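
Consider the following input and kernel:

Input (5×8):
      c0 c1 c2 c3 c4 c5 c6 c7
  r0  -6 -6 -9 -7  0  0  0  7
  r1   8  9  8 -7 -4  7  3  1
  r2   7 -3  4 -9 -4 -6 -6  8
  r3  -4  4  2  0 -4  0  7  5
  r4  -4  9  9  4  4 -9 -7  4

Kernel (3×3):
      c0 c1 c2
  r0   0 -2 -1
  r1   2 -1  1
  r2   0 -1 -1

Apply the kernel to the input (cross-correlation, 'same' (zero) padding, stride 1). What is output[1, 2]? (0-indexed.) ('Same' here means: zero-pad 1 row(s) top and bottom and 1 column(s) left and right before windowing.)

The receptive field on the zero-padded input at this output position is [-6 -9 -7 / 9 8 -7 / -3 4 -9]. Elementwise product with the kernel and sum: -9·-2 + -7·-1 + 9·2 + 8·-1 + -7·1 + 4·-1 + -9·-1.

33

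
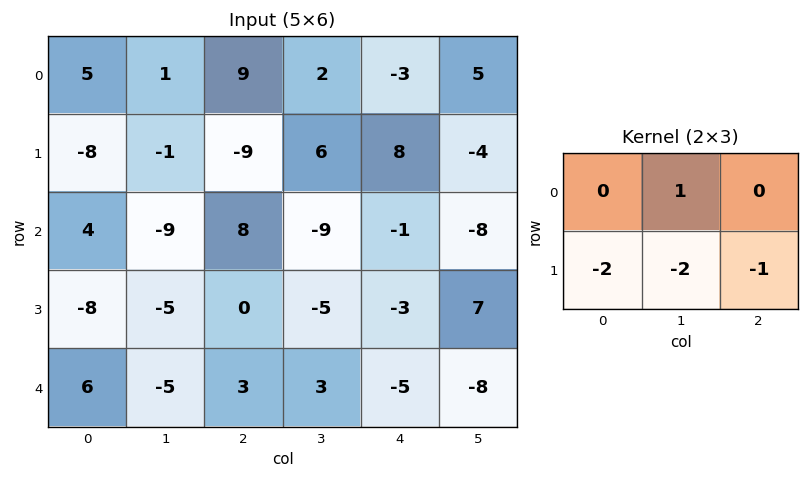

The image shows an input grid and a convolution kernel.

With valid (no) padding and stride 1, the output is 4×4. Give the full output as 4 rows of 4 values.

28 23 0 -27
1 2 9 36
17 23 4 8
-10 1 -12 9

Output[0,0]: The receptive field on the input at this output position is [5 1 9 / -8 -1 -9]. Elementwise product with the kernel and sum: 1·1 + -8·-2 + -1·-2 + -9·-1.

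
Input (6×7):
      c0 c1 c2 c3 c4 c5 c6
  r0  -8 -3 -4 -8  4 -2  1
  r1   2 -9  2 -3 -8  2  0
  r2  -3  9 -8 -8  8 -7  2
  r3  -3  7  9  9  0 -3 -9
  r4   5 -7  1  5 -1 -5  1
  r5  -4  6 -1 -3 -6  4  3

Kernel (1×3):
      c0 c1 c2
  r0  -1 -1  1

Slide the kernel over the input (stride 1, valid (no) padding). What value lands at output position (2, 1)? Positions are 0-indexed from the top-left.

-9

The receptive field on the input at this output position is [9 -8 -8]. Elementwise product with the kernel and sum: 9·-1 + -8·-1 + -8·1.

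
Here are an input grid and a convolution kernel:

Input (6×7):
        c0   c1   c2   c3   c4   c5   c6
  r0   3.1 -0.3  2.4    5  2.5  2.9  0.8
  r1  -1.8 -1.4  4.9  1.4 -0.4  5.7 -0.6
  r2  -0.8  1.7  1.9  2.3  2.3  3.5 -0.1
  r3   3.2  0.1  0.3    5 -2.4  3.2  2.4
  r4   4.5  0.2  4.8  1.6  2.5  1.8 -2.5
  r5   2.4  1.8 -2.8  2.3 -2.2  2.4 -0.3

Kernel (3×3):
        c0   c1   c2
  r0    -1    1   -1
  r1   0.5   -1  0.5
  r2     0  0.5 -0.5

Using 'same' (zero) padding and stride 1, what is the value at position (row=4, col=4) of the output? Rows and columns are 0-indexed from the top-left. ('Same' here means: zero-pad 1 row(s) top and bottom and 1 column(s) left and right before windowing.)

The receptive field on the zero-padded input at this output position is [5 -2.4 3.2 / 1.6 2.5 1.8 / 2.3 -2.2 2.4]. Elementwise product with the kernel and sum: 5·-1 + -2.4·1 + 3.2·-1 + 1.6·0.5 + 2.5·-1 + 1.8·0.5 + -2.2·0.5 + 2.4·-0.5.

-13.7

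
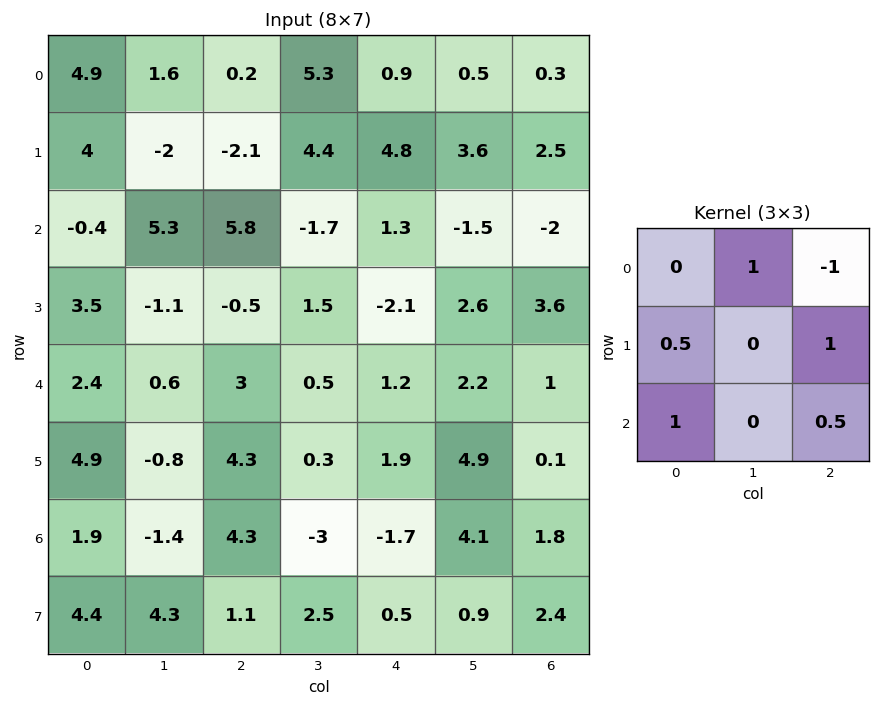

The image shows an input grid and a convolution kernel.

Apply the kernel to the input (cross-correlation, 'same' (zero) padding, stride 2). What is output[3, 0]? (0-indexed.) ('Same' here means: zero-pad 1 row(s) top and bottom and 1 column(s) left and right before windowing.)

The receptive field on the zero-padded input at this output position is [0 4.9 -0.8 / 0 1.9 -1.4 / 0 4.4 4.3]. Elementwise product with the kernel and sum: 4.9·1 + -0.8·-1 + 0·0.5 + -1.4·1 + 0·1 + 4.3·0.5.

6.45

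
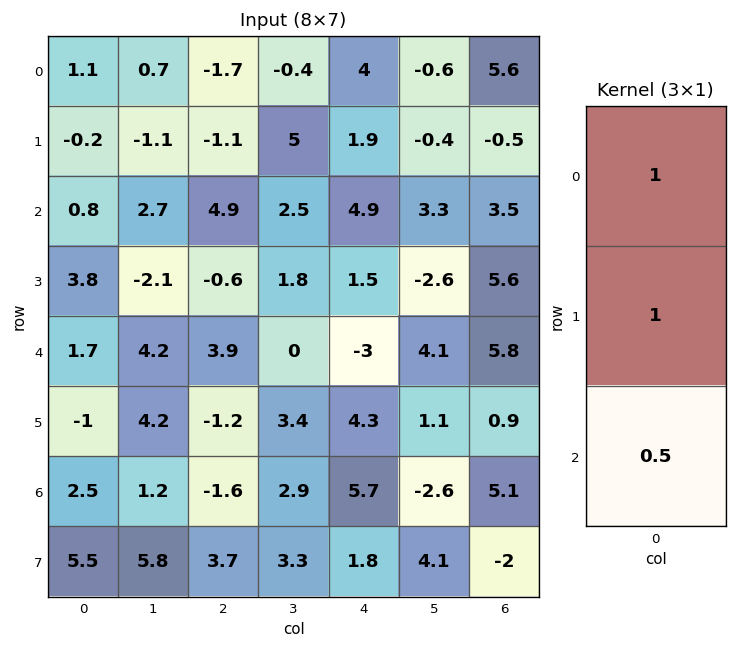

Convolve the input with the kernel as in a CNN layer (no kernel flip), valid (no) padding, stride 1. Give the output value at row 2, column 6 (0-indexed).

12

The receptive field on the input at this output position is [3.5 / 5.6 / 5.8]. Elementwise product with the kernel and sum: 3.5·1 + 5.6·1 + 5.8·0.5.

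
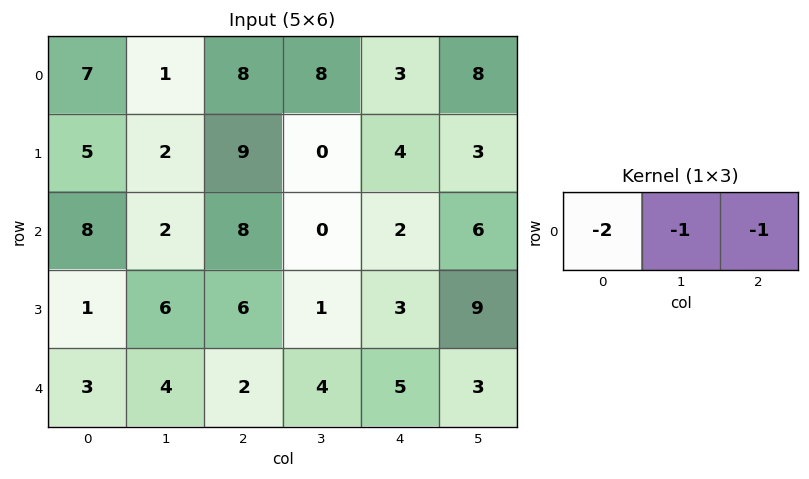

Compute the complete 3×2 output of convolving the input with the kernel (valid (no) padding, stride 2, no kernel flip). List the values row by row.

-23 -27
-26 -18
-12 -13

Output[0,0]: The receptive field on the input at this output position is [7 1 8]. Elementwise product with the kernel and sum: 7·-2 + 1·-1 + 8·-1.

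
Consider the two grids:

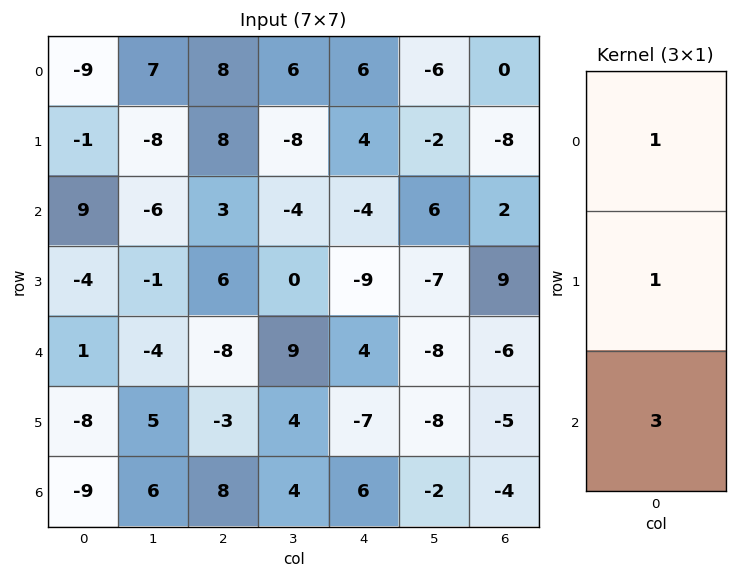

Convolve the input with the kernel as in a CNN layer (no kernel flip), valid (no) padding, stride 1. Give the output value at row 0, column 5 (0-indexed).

The receptive field on the input at this output position is [-6 / -2 / 6]. Elementwise product with the kernel and sum: -6·1 + -2·1 + 6·3.

10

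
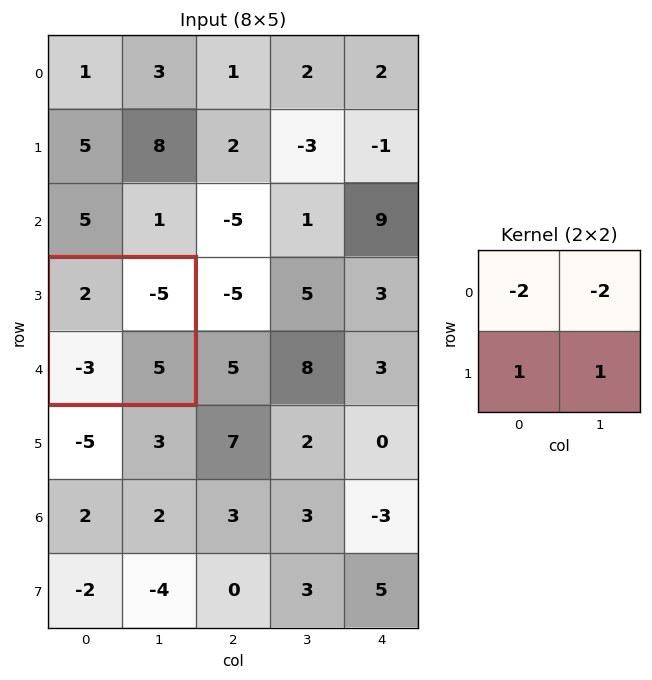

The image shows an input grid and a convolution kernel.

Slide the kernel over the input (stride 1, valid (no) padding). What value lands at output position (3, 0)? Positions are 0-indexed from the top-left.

8

The receptive field on the input at this output position is [2 -5 / -3 5]. Elementwise product with the kernel and sum: 2·-2 + -5·-2 + -3·1 + 5·1.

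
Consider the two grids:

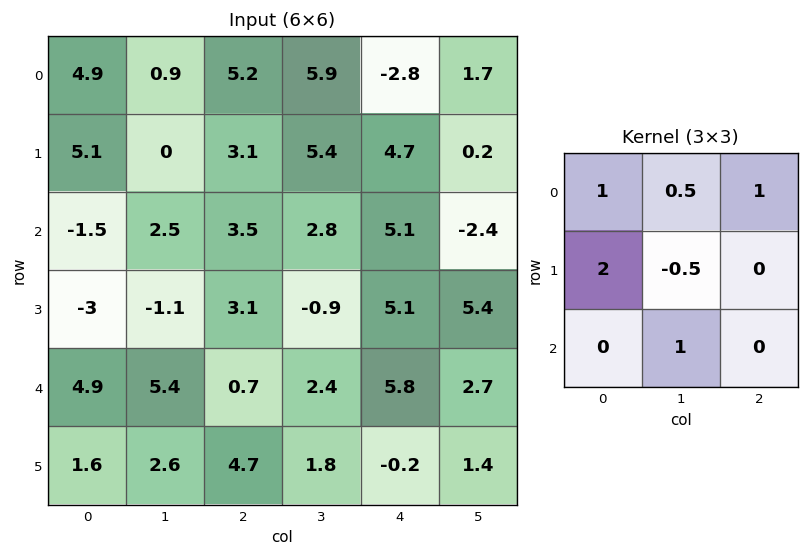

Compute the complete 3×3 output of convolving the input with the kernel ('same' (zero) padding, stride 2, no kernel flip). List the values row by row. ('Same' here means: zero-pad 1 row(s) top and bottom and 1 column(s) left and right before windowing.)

Output[0,0]: The receptive field on the zero-padded input at this output position is [0 0 0 / 0 4.9 0.9 / 0 5.1 0]. Elementwise product with the kernel and sum: 0·1 + 0·0.5 + 0·1 + 0·2 + 4.9·-0.5 + 5.1·1.
Output[0,1]: The receptive field on the zero-padded input at this output position is [0 0 0 / 0.9 5.2 5.9 / 0 3.1 5.4]. Elementwise product with the kernel and sum: 0·1 + 0·0.5 + 0·1 + 0.9·2 + 5.2·-0.5 + 3.1·1.

2.65 2.3 17.9
0.3 13.3 16.1
-3.45 14.7 8.75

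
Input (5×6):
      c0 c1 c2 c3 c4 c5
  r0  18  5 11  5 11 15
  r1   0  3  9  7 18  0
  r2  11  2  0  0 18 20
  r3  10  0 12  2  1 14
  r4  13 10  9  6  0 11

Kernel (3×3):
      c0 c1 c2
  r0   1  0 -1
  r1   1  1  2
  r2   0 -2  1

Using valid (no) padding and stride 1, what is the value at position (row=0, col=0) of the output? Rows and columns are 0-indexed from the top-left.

The receptive field on the input at this output position is [18 5 11 / 0 3 9 / 11 2 0]. Elementwise product with the kernel and sum: 18·1 + 11·-1 + 0·1 + 3·1 + 9·2 + 2·-2 + 0·1.

24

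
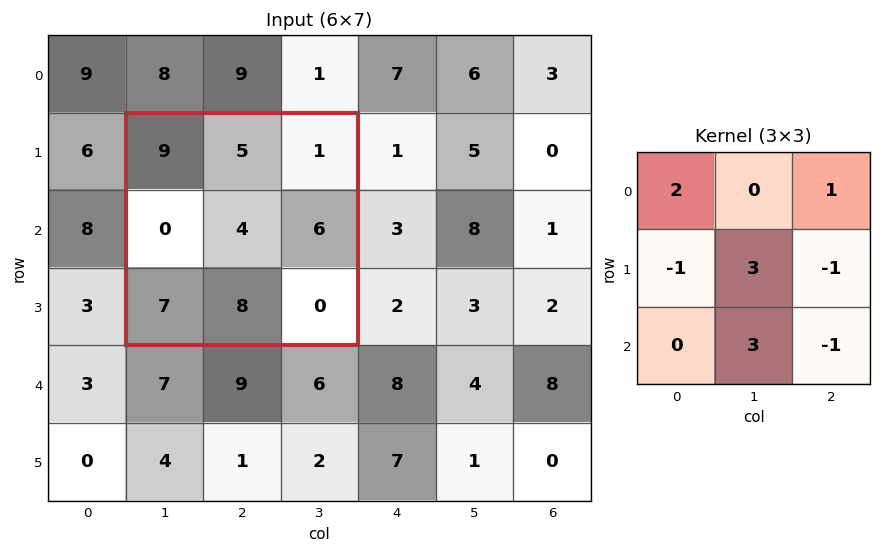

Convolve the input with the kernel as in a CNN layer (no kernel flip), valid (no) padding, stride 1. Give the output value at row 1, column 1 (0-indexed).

The receptive field on the input at this output position is [9 5 1 / 0 4 6 / 7 8 0]. Elementwise product with the kernel and sum: 9·2 + 1·1 + 0·-1 + 4·3 + 6·-1 + 8·3 + 0·-1.

49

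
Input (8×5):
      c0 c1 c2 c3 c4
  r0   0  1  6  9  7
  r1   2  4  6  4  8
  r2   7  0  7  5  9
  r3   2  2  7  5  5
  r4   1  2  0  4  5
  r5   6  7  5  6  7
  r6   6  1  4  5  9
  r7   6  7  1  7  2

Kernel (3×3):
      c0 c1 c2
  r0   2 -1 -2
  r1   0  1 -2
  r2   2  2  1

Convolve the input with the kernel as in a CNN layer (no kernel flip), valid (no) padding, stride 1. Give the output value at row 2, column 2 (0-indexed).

-1

The receptive field on the input at this output position is [7 5 9 / 7 5 5 / 0 4 5]. Elementwise product with the kernel and sum: 7·2 + 5·-1 + 9·-2 + 5·1 + 5·-2 + 0·2 + 4·2 + 5·1.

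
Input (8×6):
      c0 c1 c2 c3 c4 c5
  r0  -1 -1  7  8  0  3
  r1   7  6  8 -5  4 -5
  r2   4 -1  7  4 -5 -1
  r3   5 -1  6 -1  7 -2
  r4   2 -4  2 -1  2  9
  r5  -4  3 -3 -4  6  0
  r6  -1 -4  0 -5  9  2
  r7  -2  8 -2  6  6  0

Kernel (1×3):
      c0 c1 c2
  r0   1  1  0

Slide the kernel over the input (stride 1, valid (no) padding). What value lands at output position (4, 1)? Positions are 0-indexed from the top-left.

-2

The receptive field on the input at this output position is [-4 2 -1]. Elementwise product with the kernel and sum: -4·1 + 2·1.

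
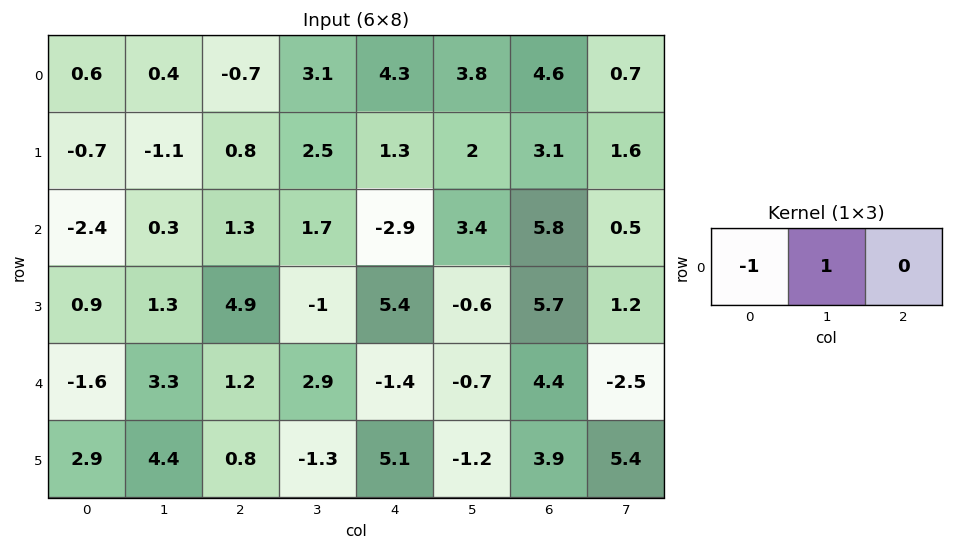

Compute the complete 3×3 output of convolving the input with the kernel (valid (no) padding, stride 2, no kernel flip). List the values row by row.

-0.2 3.8 -0.5
2.7 0.4 6.3
4.9 1.7 0.7

Output[0,0]: The receptive field on the input at this output position is [0.6 0.4 -0.7]. Elementwise product with the kernel and sum: 0.6·-1 + 0.4·1.
Output[0,1]: The receptive field on the input at this output position is [-0.7 3.1 4.3]. Elementwise product with the kernel and sum: -0.7·-1 + 3.1·1.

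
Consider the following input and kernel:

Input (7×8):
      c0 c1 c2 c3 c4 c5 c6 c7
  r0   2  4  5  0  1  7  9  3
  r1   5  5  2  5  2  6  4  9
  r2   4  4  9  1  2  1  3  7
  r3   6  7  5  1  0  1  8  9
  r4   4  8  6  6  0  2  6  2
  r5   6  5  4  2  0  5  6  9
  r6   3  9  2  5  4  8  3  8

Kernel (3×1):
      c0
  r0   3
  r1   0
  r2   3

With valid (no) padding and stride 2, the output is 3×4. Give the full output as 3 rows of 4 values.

18 42 9 36
24 45 6 27
21 24 12 27

Output[0,0]: The receptive field on the input at this output position is [2 / 5 / 4]. Elementwise product with the kernel and sum: 2·3 + 4·3.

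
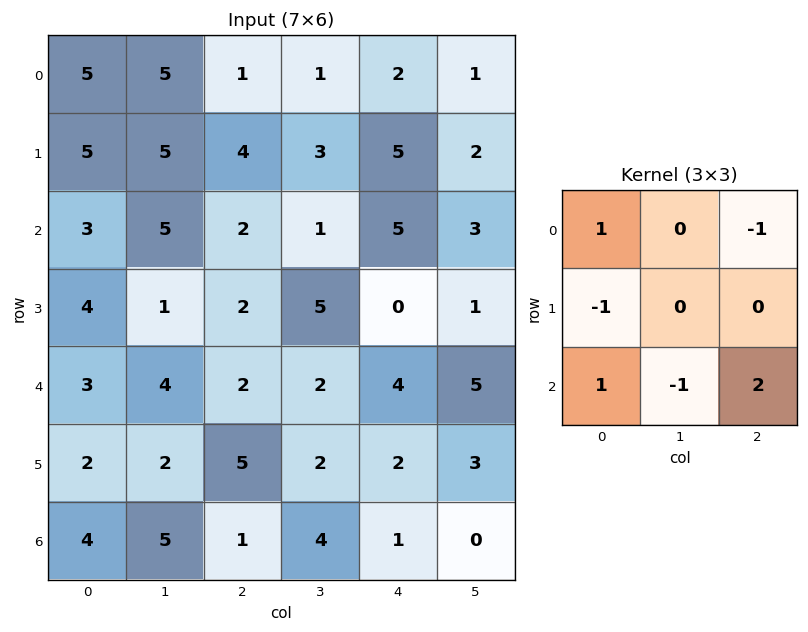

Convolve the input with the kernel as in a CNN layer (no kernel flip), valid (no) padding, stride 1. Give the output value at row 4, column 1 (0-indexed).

12

The receptive field on the input at this output position is [4 2 2 / 2 5 2 / 5 1 4]. Elementwise product with the kernel and sum: 4·1 + 2·-1 + 2·-1 + 5·1 + 1·-1 + 4·2.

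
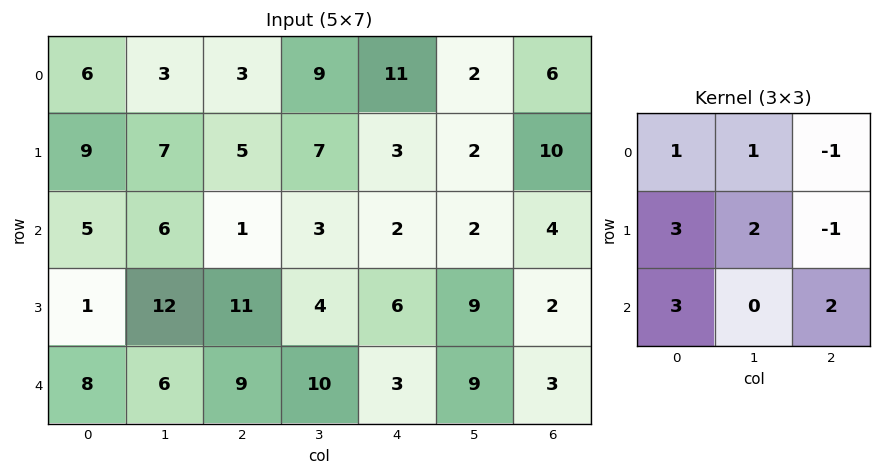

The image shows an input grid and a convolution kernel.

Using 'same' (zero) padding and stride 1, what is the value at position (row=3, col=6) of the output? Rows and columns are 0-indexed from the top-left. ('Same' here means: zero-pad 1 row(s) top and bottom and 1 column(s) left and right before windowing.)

64

The receptive field on the zero-padded input at this output position is [2 4 0 / 9 2 0 / 9 3 0]. Elementwise product with the kernel and sum: 2·1 + 4·1 + 0·-1 + 9·3 + 2·2 + 0·-1 + 9·3 + 0·2.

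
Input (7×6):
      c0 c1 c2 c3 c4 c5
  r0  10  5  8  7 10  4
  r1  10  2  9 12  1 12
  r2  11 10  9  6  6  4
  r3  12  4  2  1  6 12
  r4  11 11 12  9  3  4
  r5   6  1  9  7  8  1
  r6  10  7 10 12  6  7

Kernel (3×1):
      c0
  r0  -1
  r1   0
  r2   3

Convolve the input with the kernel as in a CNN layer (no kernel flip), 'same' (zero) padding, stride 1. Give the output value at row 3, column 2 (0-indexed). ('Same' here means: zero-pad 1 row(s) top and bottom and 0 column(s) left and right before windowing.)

The receptive field on the zero-padded input at this output position is [9 / 2 / 12]. Elementwise product with the kernel and sum: 9·-1 + 12·3.

27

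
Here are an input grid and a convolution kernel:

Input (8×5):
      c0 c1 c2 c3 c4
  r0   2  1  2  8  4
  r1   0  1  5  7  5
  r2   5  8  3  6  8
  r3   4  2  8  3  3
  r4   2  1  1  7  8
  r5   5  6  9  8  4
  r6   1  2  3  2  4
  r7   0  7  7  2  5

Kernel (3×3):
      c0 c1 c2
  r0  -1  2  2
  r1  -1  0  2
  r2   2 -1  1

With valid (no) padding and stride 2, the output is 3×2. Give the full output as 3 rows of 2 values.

19 35
33 26
18 36

Output[0,0]: The receptive field on the input at this output position is [2 1 2 / 0 1 5 / 5 8 3]. Elementwise product with the kernel and sum: 2·-1 + 1·2 + 2·2 + 0·-1 + 5·2 + 5·2 + 8·-1 + 3·1.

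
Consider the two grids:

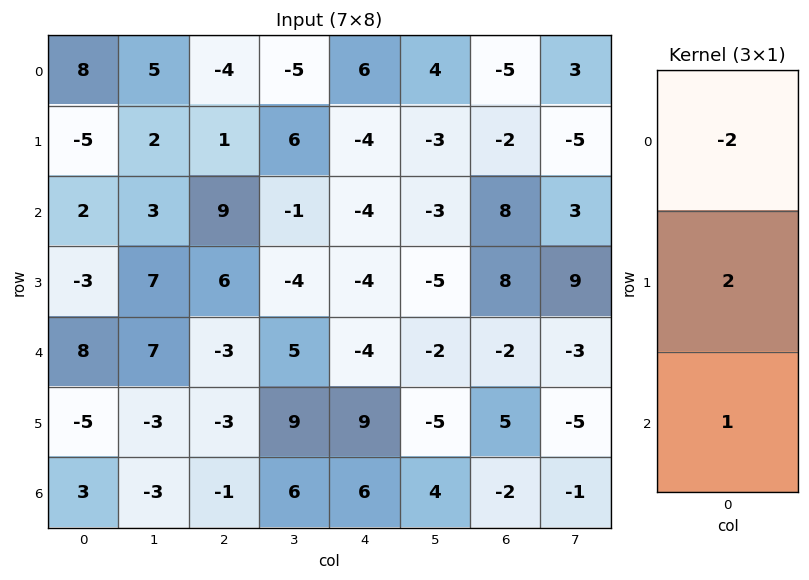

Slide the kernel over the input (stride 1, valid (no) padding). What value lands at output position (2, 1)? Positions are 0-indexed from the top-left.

15

The receptive field on the input at this output position is [3 / 7 / 7]. Elementwise product with the kernel and sum: 3·-2 + 7·2 + 7·1.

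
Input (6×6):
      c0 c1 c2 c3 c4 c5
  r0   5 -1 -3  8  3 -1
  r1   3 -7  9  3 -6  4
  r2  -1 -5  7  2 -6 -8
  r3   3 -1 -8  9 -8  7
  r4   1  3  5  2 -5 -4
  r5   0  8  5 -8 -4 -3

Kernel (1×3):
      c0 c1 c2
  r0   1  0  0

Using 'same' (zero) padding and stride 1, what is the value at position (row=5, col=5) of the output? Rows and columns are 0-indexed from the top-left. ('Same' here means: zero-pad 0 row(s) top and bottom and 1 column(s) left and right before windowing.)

The receptive field on the zero-padded input at this output position is [-4 -3 0]. Elementwise product with the kernel and sum: -4·1.

-4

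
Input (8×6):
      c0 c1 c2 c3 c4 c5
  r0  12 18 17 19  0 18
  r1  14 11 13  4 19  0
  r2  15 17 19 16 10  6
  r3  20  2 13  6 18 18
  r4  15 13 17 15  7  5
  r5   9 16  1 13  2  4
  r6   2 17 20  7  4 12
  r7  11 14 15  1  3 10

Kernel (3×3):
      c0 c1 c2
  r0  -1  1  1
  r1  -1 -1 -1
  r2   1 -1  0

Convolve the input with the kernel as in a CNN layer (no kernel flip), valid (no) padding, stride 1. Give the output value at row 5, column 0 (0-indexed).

The receptive field on the input at this output position is [9 16 1 / 2 17 20 / 11 14 15]. Elementwise product with the kernel and sum: 9·-1 + 16·1 + 1·1 + 2·-1 + 17·-1 + 20·-1 + 11·1 + 14·-1.

-34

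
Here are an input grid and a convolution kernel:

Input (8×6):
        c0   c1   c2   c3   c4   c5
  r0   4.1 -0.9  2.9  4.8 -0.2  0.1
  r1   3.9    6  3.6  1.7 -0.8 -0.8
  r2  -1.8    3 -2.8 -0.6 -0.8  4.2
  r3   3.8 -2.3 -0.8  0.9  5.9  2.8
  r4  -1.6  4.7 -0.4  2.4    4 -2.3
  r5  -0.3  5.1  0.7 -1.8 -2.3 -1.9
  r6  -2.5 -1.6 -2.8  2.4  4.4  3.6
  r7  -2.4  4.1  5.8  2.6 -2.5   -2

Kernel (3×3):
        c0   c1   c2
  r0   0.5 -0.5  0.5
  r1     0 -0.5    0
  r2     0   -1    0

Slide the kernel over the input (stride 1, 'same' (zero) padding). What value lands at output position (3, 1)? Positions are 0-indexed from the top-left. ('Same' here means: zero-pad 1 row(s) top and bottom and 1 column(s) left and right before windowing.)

The receptive field on the zero-padded input at this output position is [-1.8 3 -2.8 / 3.8 -2.3 -0.8 / -1.6 4.7 -0.4]. Elementwise product with the kernel and sum: -1.8·0.5 + 3·-0.5 + -2.8·0.5 + -2.3·-0.5 + 4.7·-1.

-7.35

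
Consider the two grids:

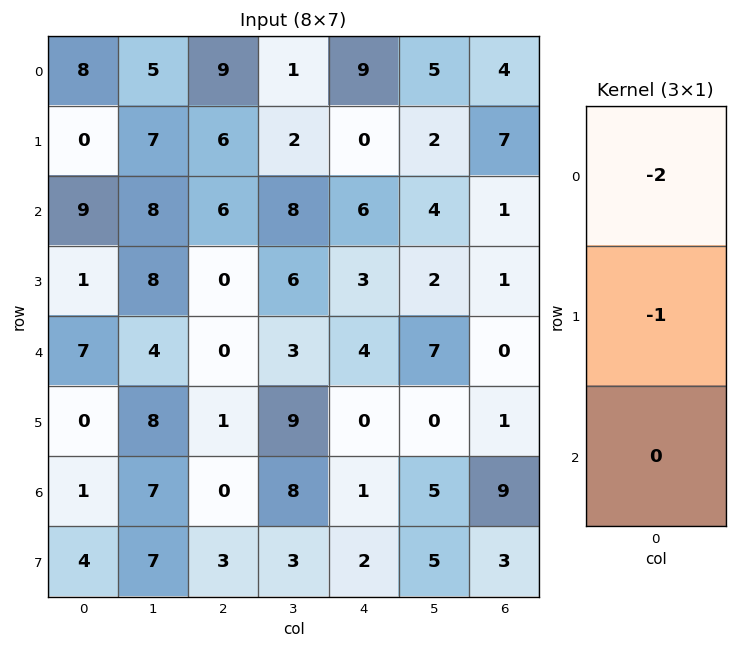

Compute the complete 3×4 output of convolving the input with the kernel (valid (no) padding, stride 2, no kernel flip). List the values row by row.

-16 -24 -18 -15
-19 -12 -15 -3
-14 -1 -8 -1

Output[0,0]: The receptive field on the input at this output position is [8 / 0 / 9]. Elementwise product with the kernel and sum: 8·-2 + 0·-1.
Output[0,1]: The receptive field on the input at this output position is [9 / 6 / 6]. Elementwise product with the kernel and sum: 9·-2 + 6·-1.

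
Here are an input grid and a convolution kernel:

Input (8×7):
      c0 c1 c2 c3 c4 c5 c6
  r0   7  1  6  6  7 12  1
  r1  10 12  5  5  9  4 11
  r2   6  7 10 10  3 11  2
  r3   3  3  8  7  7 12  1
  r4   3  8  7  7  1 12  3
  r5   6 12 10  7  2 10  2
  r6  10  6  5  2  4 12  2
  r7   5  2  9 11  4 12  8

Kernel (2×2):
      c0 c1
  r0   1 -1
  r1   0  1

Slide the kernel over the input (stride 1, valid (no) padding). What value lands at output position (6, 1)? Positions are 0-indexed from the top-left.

10

The receptive field on the input at this output position is [6 5 / 2 9]. Elementwise product with the kernel and sum: 6·1 + 5·-1 + 9·1.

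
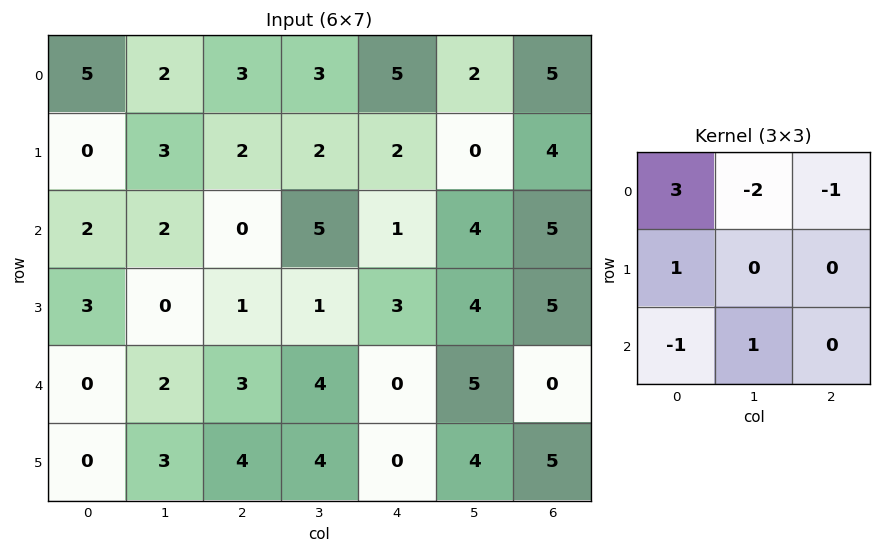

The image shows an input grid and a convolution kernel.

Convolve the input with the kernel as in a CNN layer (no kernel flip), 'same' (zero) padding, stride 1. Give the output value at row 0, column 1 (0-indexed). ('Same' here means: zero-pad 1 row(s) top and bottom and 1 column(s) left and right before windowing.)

8

The receptive field on the zero-padded input at this output position is [0 0 0 / 5 2 3 / 0 3 2]. Elementwise product with the kernel and sum: 0·3 + 0·-2 + 0·-1 + 5·1 + 0·-1 + 3·1.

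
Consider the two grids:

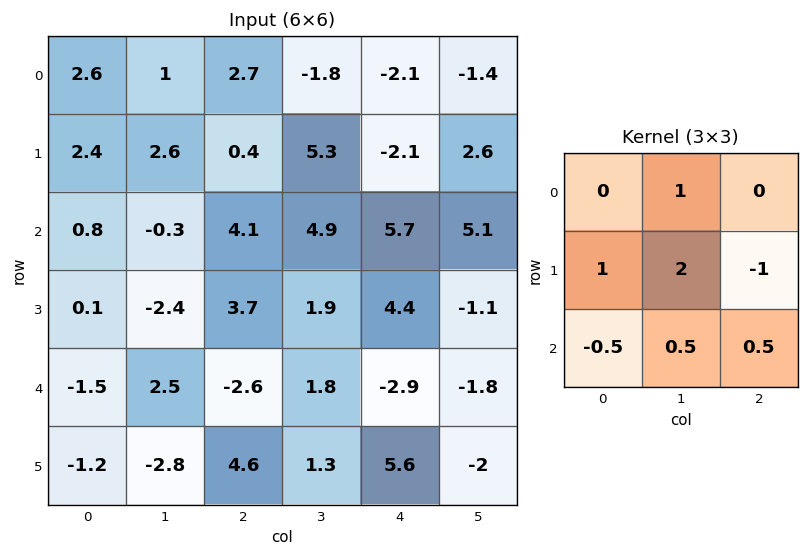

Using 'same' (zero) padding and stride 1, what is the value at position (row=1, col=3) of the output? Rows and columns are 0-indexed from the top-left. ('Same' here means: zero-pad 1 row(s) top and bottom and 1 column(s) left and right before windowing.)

The receptive field on the zero-padded input at this output position is [2.7 -1.8 -2.1 / 0.4 5.3 -2.1 / 4.1 4.9 5.7]. Elementwise product with the kernel and sum: -1.8·1 + 0.4·1 + 5.3·2 + -2.1·-1 + 4.1·-0.5 + 4.9·0.5 + 5.7·0.5.

14.55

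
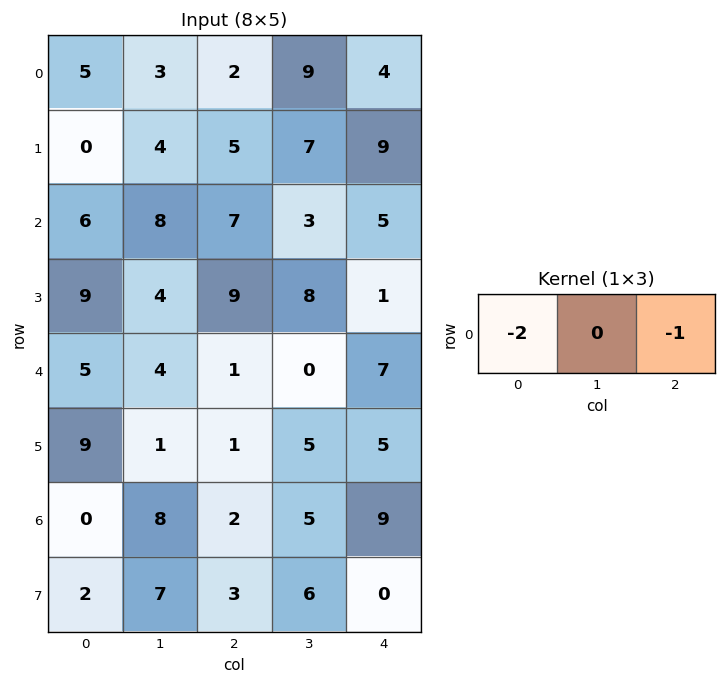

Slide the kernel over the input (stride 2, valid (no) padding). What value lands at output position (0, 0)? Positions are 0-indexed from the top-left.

The receptive field on the input at this output position is [5 3 2]. Elementwise product with the kernel and sum: 5·-2 + 2·-1.

-12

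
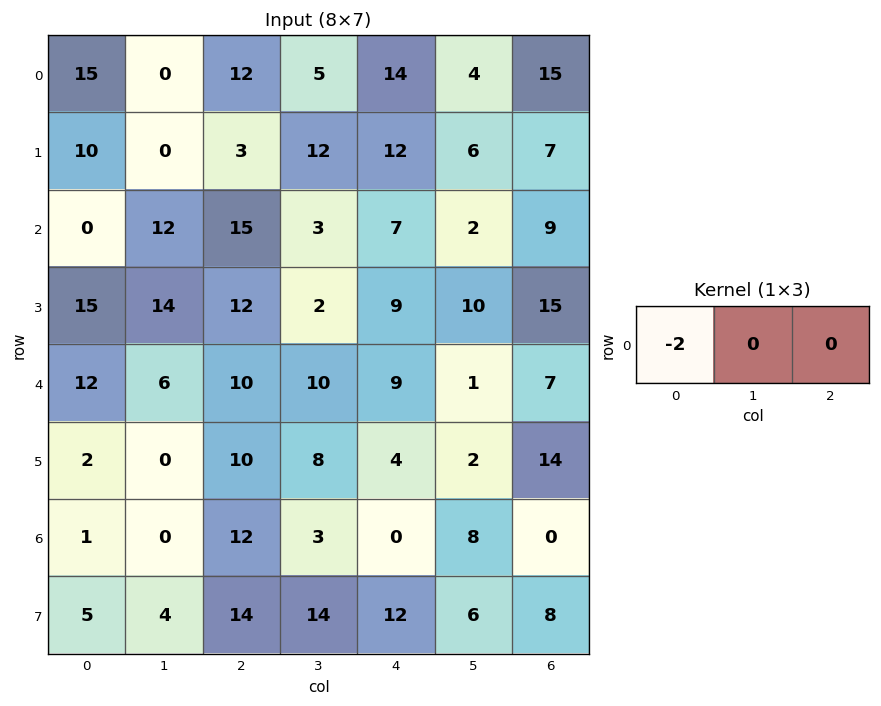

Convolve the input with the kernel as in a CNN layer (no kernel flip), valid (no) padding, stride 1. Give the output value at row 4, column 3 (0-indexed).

-20

The receptive field on the input at this output position is [10 9 1]. Elementwise product with the kernel and sum: 10·-2.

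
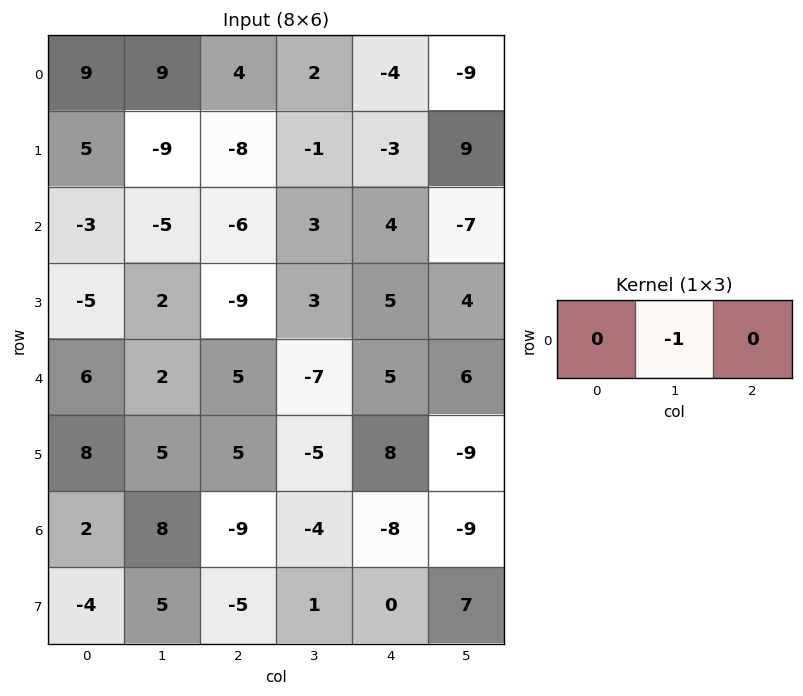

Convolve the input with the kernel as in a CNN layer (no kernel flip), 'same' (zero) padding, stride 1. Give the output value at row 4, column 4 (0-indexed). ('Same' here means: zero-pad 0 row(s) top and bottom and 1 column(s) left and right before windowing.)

The receptive field on the zero-padded input at this output position is [-7 5 6]. Elementwise product with the kernel and sum: 5·-1.

-5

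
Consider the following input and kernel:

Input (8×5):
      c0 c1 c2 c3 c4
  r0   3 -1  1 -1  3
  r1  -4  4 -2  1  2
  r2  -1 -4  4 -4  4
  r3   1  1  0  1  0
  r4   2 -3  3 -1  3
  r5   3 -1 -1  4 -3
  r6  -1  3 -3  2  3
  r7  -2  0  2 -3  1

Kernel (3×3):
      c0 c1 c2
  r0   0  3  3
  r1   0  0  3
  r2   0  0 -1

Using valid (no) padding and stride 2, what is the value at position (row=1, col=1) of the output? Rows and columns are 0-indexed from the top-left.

-3

The receptive field on the input at this output position is [4 -4 4 / 0 1 0 / 3 -1 3]. Elementwise product with the kernel and sum: -4·3 + 4·3 + 0·3 + 3·-1.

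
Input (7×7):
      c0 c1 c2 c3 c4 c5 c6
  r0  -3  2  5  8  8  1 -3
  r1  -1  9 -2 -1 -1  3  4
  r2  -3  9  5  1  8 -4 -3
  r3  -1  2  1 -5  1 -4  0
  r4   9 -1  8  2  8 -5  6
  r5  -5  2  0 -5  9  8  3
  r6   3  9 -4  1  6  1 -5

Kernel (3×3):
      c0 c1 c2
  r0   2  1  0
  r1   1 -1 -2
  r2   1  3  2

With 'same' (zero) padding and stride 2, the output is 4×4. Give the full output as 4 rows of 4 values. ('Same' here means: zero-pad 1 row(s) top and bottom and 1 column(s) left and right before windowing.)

Output[0,0]: The receptive field on the zero-padded input at this output position is [0 0 0 / 0 -3 2 / 0 -1 9]. Elementwise product with the kernel and sum: 0·2 + 0·1 + 0·1 + -3·-1 + 2·-2 + 0·1 + -1·3 + 9·2.
Output[0,1]: The receptive field on the zero-padded input at this output position is [0 0 0 / 2 5 8 / 9 -2 -1]. Elementwise product with the kernel and sum: 0·2 + 0·1 + 2·1 + 5·-1 + 8·-2 + 9·1 + -2·3 + -1·2.

14 -18 0 19
-15 13 -12 5
-19 -16 33 -2
-26 15 -8 25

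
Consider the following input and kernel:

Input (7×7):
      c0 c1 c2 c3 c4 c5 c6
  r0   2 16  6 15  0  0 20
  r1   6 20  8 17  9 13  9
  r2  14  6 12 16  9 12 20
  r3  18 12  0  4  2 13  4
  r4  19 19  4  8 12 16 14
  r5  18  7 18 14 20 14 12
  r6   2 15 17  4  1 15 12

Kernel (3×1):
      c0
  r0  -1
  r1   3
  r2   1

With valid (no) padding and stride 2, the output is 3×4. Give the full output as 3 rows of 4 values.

30 30 36 27
59 -8 9 6
37 67 49 34

Output[0,0]: The receptive field on the input at this output position is [2 / 6 / 14]. Elementwise product with the kernel and sum: 2·-1 + 6·3 + 14·1.
Output[0,1]: The receptive field on the input at this output position is [6 / 8 / 12]. Elementwise product with the kernel and sum: 6·-1 + 8·3 + 12·1.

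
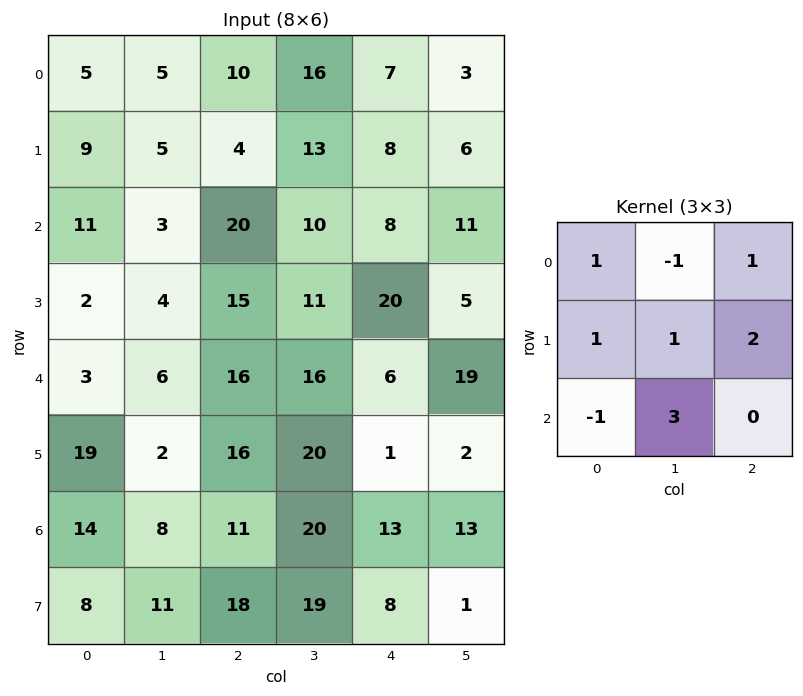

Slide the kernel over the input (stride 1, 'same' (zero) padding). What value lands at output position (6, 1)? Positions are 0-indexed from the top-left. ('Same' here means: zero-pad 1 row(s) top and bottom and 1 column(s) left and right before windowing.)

The receptive field on the zero-padded input at this output position is [19 2 16 / 14 8 11 / 8 11 18]. Elementwise product with the kernel and sum: 19·1 + 2·-1 + 16·1 + 14·1 + 8·1 + 11·2 + 8·-1 + 11·3.

102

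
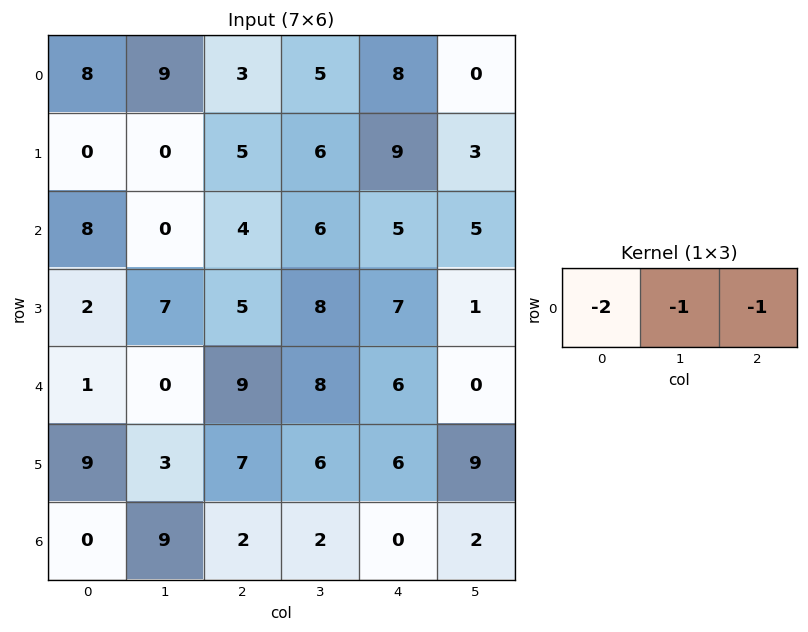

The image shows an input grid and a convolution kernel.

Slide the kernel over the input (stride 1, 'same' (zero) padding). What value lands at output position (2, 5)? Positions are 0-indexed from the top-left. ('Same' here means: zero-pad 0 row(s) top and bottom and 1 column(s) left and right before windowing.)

The receptive field on the zero-padded input at this output position is [5 5 0]. Elementwise product with the kernel and sum: 5·-2 + 5·-1 + 0·-1.

-15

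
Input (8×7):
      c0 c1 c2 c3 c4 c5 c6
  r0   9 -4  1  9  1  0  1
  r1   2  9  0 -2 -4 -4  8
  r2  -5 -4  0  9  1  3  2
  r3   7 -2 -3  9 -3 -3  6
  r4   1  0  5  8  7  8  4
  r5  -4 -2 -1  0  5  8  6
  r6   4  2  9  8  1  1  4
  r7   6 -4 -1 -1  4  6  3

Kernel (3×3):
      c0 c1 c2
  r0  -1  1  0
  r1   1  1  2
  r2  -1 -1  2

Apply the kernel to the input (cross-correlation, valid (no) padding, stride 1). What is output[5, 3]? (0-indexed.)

The receptive field on the input at this output position is [0 5 8 / 8 1 1 / -1 4 6]. Elementwise product with the kernel and sum: 0·-1 + 5·1 + 8·1 + 1·1 + 1·2 + -1·-1 + 4·-1 + 6·2.

25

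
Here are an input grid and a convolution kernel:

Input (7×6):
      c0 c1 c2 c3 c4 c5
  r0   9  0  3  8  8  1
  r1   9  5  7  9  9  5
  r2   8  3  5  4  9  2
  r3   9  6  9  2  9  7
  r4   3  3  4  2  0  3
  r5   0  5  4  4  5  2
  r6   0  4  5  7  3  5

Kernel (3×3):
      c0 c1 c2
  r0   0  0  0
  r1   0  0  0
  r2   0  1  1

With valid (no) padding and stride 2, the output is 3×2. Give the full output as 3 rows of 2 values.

8 13
7 2
9 10

Output[0,0]: The receptive field on the input at this output position is [9 0 3 / 9 5 7 / 8 3 5]. Elementwise product with the kernel and sum: 3·1 + 5·1.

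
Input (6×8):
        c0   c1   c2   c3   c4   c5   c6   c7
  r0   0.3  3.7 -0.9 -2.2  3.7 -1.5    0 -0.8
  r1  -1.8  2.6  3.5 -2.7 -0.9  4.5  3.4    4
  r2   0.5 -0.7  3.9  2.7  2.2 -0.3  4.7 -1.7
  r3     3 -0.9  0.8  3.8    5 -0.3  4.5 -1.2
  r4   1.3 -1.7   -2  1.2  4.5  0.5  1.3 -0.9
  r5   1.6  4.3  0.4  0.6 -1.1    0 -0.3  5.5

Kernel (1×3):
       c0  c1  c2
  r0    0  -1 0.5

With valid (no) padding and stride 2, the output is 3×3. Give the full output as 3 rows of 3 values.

Output[0,0]: The receptive field on the input at this output position is [0.3 3.7 -0.9]. Elementwise product with the kernel and sum: 3.7·-1 + -0.9·0.5.
Output[0,1]: The receptive field on the input at this output position is [-0.9 -2.2 3.7]. Elementwise product with the kernel and sum: -2.2·-1 + 3.7·0.5.

-4.15 4.05 1.5
2.65 -1.6 2.65
0.7 1.05 0.15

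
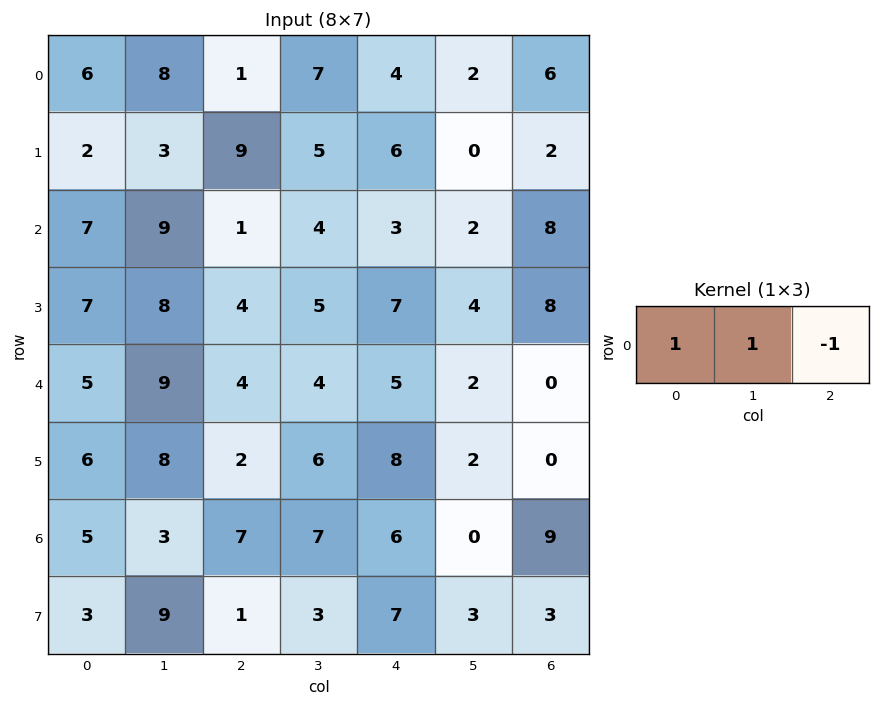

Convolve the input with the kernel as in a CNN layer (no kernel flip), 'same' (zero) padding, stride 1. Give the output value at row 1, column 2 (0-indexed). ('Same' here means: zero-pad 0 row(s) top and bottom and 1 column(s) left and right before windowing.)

The receptive field on the zero-padded input at this output position is [3 9 5]. Elementwise product with the kernel and sum: 3·1 + 9·1 + 5·-1.

7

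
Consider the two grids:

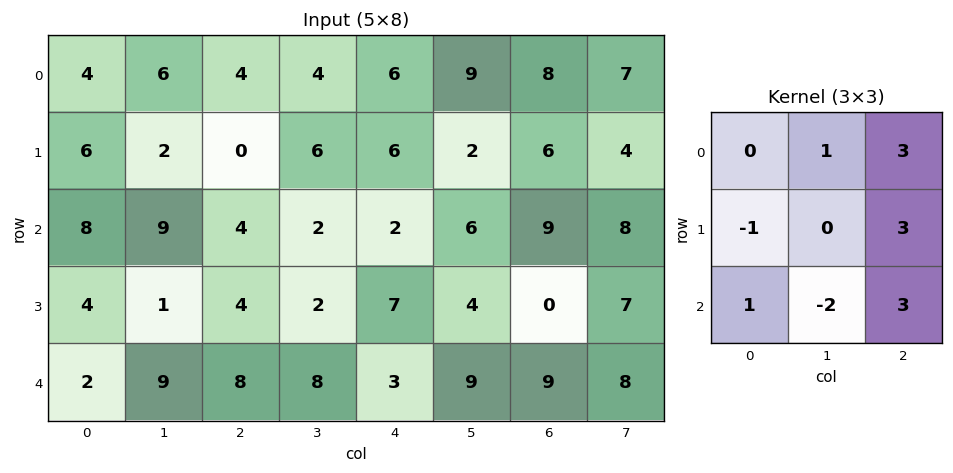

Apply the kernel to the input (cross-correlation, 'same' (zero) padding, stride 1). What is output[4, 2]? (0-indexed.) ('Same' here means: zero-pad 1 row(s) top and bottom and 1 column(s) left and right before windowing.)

The receptive field on the zero-padded input at this output position is [1 4 2 / 9 8 8 / 0 0 0]. Elementwise product with the kernel and sum: 4·1 + 2·3 + 9·-1 + 8·3 + 0·1 + 0·-2 + 0·3.

25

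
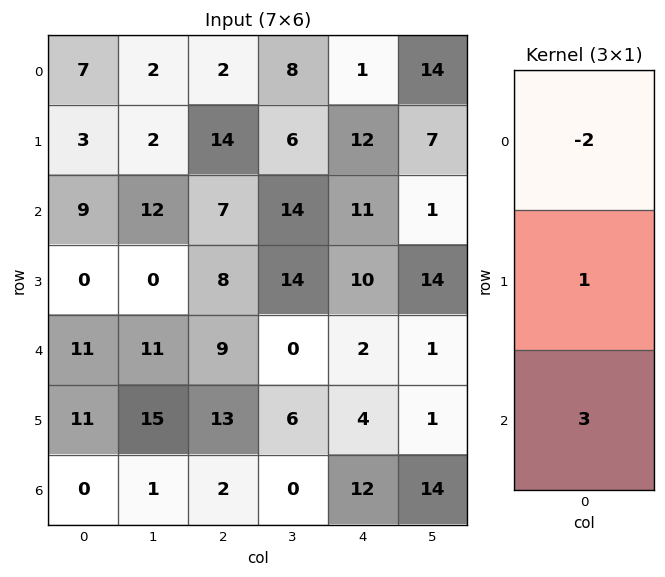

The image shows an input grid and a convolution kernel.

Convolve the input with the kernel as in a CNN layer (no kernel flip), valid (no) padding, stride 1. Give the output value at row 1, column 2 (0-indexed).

The receptive field on the input at this output position is [14 / 7 / 8]. Elementwise product with the kernel and sum: 14·-2 + 7·1 + 8·3.

3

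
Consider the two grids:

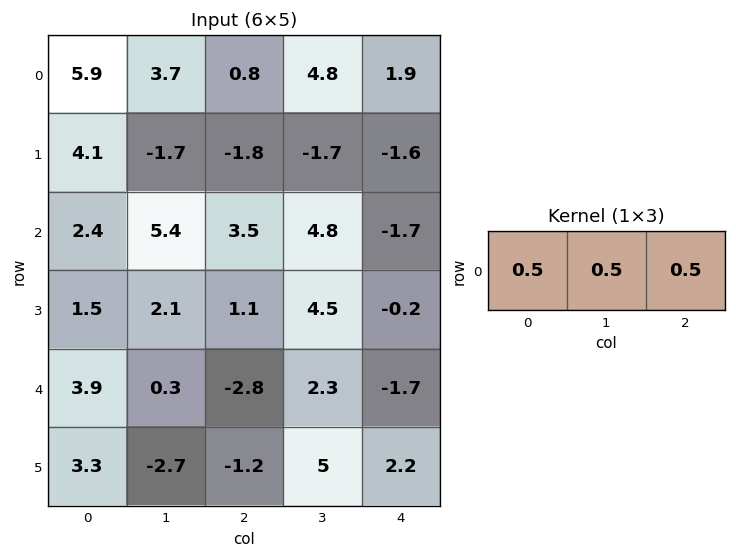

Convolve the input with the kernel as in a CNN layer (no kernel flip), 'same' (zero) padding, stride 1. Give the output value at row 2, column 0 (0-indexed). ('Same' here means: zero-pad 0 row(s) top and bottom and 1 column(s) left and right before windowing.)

3.9

The receptive field on the zero-padded input at this output position is [0 2.4 5.4]. Elementwise product with the kernel and sum: 0·0.5 + 2.4·0.5 + 5.4·0.5.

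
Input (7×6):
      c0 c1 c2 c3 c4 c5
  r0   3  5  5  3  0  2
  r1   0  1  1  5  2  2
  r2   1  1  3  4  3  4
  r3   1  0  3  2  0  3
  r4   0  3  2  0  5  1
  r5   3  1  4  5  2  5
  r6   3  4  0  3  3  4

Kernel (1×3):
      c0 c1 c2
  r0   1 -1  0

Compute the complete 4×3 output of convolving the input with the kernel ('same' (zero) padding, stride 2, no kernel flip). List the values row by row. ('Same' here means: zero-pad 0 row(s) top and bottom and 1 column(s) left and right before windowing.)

-3 0 3
-1 -2 1
0 1 -5
-3 4 0

Output[0,0]: The receptive field on the zero-padded input at this output position is [0 3 5]. Elementwise product with the kernel and sum: 0·1 + 3·-1.
Output[0,1]: The receptive field on the zero-padded input at this output position is [5 5 3]. Elementwise product with the kernel and sum: 5·1 + 5·-1.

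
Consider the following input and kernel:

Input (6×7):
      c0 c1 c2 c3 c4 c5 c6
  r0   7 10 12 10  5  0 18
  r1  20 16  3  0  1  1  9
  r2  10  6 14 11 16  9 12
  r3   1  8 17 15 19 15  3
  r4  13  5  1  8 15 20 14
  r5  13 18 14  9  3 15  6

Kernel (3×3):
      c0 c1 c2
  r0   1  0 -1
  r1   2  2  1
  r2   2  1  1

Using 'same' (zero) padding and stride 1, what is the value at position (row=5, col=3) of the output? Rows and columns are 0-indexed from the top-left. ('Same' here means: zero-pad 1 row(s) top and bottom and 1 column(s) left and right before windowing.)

35

The receptive field on the zero-padded input at this output position is [1 8 15 / 14 9 3 / 0 0 0]. Elementwise product with the kernel and sum: 1·1 + 15·-1 + 14·2 + 9·2 + 3·1 + 0·2 + 0·1 + 0·1.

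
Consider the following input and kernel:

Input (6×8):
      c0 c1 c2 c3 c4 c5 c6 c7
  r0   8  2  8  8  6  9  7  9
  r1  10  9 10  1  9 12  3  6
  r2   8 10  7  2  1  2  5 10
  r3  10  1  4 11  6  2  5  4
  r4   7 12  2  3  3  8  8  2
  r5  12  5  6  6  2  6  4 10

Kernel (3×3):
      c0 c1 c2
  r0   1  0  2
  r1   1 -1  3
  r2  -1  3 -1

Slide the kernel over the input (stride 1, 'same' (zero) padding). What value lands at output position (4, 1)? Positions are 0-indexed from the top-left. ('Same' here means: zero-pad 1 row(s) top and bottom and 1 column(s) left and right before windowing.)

The receptive field on the zero-padded input at this output position is [10 1 4 / 7 12 2 / 12 5 6]. Elementwise product with the kernel and sum: 10·1 + 4·2 + 7·1 + 12·-1 + 2·3 + 12·-1 + 5·3 + 6·-1.

16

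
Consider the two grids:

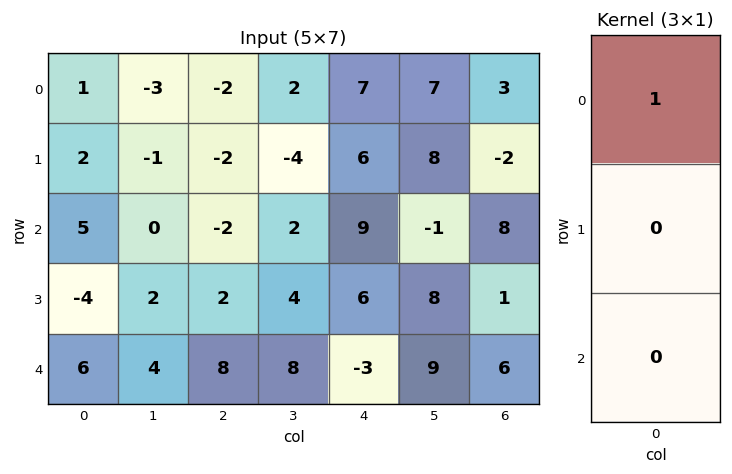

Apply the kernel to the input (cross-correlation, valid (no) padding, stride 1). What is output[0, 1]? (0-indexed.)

The receptive field on the input at this output position is [-3 / -1 / 0]. Elementwise product with the kernel and sum: -3·1.

-3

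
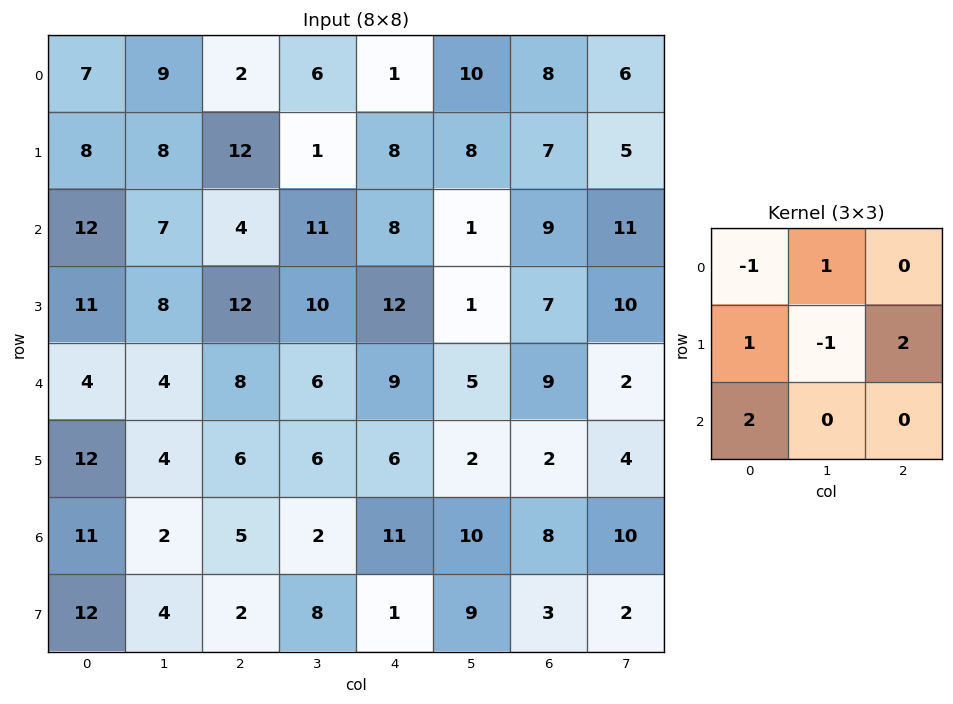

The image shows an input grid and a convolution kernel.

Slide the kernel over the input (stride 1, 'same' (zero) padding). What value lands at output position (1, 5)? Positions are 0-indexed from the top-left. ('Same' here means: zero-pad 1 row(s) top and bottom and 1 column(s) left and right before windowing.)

The receptive field on the zero-padded input at this output position is [1 10 8 / 8 8 7 / 8 1 9]. Elementwise product with the kernel and sum: 1·-1 + 10·1 + 8·1 + 8·-1 + 7·2 + 8·2.

39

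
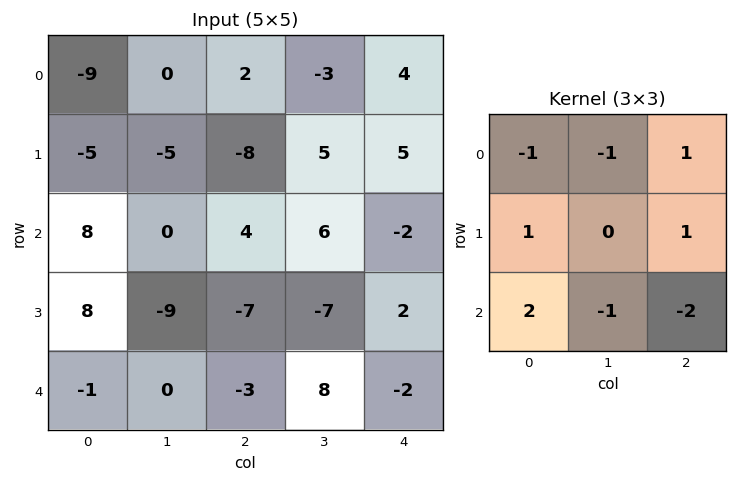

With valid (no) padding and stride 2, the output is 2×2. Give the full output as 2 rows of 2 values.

Output[0,0]: The receptive field on the input at this output position is [-9 0 2 / -5 -5 -8 / 8 0 4]. Elementwise product with the kernel and sum: -9·-1 + 0·-1 + 2·1 + -5·1 + -8·1 + 8·2 + 0·-1 + 4·-2.
Output[0,1]: The receptive field on the input at this output position is [2 -3 4 / -8 5 5 / 4 6 -2]. Elementwise product with the kernel and sum: 2·-1 + -3·-1 + 4·1 + -8·1 + 5·1 + 4·2 + 6·-1 + -2·-2.

6 8
1 -27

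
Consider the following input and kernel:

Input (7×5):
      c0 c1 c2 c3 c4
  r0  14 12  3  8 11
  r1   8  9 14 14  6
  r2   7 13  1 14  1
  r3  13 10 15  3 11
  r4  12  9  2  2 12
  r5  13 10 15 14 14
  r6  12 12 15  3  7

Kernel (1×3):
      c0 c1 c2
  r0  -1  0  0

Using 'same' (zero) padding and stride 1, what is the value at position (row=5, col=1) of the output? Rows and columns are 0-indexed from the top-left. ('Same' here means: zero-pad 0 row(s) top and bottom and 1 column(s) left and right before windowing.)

-13

The receptive field on the zero-padded input at this output position is [13 10 15]. Elementwise product with the kernel and sum: 13·-1.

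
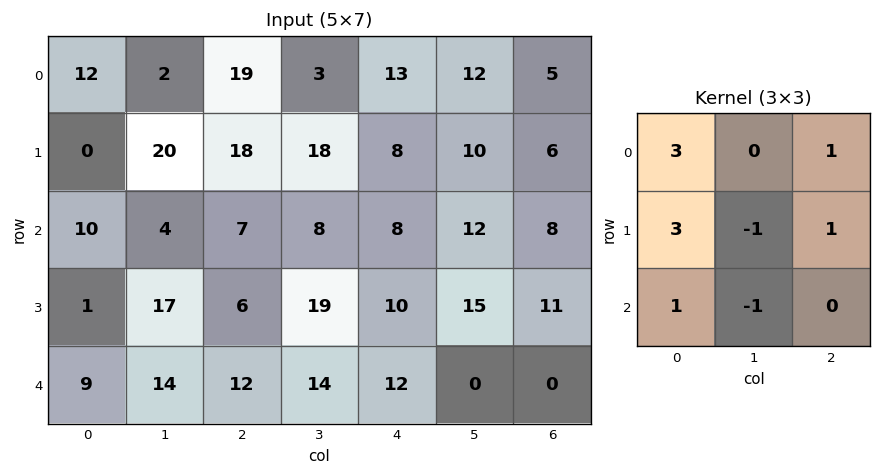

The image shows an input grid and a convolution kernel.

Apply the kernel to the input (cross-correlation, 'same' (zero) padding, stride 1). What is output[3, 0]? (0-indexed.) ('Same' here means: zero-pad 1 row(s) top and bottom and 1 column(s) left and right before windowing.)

11

The receptive field on the zero-padded input at this output position is [0 10 4 / 0 1 17 / 0 9 14]. Elementwise product with the kernel and sum: 0·3 + 4·1 + 0·3 + 1·-1 + 17·1 + 0·1 + 9·-1.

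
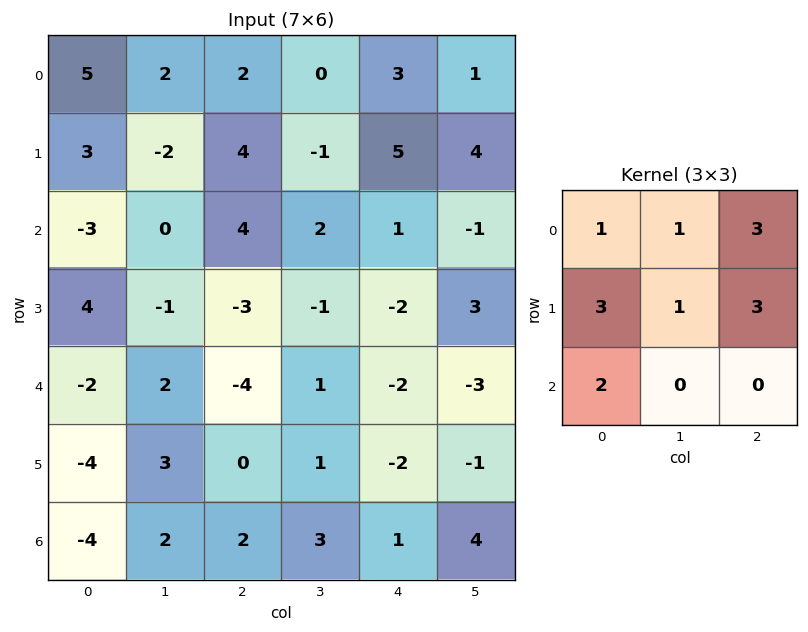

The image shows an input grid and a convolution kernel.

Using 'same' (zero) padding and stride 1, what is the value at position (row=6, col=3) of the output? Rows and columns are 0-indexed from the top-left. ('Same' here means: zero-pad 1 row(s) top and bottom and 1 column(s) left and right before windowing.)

The receptive field on the zero-padded input at this output position is [0 1 -2 / 2 3 1 / 0 0 0]. Elementwise product with the kernel and sum: 0·1 + 1·1 + -2·3 + 2·3 + 3·1 + 1·3 + 0·2.

7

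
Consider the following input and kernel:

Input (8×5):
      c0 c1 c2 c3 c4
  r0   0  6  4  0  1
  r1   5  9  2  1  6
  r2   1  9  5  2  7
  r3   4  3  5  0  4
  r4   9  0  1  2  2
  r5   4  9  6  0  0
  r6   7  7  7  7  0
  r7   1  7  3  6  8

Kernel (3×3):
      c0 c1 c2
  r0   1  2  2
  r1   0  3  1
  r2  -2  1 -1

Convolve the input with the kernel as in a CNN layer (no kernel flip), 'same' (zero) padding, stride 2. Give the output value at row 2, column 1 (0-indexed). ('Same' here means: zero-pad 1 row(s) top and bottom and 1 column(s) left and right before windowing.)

6

The receptive field on the zero-padded input at this output position is [3 5 0 / 0 1 2 / 9 6 0]. Elementwise product with the kernel and sum: 3·1 + 5·2 + 0·2 + 1·3 + 2·1 + 9·-2 + 6·1 + 0·-1.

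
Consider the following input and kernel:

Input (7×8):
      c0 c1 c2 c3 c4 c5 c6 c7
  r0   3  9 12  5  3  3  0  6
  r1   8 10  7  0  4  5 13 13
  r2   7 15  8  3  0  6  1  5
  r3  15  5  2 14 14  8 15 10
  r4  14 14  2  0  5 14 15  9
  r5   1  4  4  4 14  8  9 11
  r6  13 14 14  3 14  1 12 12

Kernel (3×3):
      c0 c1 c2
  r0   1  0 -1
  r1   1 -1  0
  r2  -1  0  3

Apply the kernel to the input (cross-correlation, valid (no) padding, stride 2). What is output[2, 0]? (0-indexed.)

The receptive field on the input at this output position is [14 14 2 / 1 4 4 / 13 14 14]. Elementwise product with the kernel and sum: 14·1 + 2·-1 + 1·1 + 4·-1 + 13·-1 + 14·3.

38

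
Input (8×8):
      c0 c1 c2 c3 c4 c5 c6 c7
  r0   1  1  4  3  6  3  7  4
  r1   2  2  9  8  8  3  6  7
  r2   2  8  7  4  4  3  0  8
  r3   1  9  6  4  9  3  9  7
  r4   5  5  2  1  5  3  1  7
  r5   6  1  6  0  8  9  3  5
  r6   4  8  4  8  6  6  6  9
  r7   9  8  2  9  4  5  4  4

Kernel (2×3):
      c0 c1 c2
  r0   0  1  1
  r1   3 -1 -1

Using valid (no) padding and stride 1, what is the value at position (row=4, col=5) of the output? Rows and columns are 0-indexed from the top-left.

The receptive field on the input at this output position is [3 1 7 / 9 3 5]. Elementwise product with the kernel and sum: 1·1 + 7·1 + 9·3 + 3·-1 + 5·-1.

27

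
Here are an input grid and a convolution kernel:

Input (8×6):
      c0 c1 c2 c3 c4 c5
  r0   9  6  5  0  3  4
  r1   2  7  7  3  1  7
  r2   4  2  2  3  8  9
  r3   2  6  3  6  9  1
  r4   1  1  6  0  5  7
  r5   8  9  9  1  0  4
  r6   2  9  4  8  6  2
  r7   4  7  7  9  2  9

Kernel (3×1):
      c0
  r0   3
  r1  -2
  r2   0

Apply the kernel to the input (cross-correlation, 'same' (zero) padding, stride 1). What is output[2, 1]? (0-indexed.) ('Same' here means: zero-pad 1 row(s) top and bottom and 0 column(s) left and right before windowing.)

17

The receptive field on the zero-padded input at this output position is [7 / 2 / 6]. Elementwise product with the kernel and sum: 7·3 + 2·-2.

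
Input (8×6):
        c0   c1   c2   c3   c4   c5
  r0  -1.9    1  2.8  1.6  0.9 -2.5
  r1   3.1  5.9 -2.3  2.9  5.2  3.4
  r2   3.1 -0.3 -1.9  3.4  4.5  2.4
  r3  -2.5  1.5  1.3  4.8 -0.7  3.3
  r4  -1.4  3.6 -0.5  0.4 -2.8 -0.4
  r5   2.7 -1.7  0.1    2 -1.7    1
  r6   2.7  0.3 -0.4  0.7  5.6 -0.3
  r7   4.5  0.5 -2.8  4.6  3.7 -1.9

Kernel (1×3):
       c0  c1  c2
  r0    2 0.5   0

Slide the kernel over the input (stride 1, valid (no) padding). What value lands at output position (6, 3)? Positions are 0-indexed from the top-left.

4.2

The receptive field on the input at this output position is [0.7 5.6 -0.3]. Elementwise product with the kernel and sum: 0.7·2 + 5.6·0.5.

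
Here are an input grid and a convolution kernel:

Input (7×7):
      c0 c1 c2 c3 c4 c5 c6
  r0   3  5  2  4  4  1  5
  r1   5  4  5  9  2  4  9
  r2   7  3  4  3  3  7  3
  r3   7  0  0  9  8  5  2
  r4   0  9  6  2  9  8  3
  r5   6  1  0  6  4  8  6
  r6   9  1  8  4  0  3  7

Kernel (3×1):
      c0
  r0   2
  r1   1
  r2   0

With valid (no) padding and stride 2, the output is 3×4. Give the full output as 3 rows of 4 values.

11 9 10 19
21 8 14 8
6 12 22 12

Output[0,0]: The receptive field on the input at this output position is [3 / 5 / 7]. Elementwise product with the kernel and sum: 3·2 + 5·1.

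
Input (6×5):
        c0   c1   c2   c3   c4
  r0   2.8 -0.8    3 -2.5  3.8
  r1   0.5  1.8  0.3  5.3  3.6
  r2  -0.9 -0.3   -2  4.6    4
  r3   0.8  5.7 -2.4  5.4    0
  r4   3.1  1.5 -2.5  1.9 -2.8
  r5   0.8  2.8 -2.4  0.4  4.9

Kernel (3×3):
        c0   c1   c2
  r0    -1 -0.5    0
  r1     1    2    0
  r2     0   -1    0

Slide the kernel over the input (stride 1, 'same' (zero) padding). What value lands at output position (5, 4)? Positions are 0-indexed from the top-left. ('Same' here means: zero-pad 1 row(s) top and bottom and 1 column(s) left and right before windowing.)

The receptive field on the zero-padded input at this output position is [1.9 -2.8 0 / 0.4 4.9 0 / 0 0 0]. Elementwise product with the kernel and sum: 1.9·-1 + -2.8·-0.5 + 0.4·1 + 4.9·2 + 0·-1.

9.7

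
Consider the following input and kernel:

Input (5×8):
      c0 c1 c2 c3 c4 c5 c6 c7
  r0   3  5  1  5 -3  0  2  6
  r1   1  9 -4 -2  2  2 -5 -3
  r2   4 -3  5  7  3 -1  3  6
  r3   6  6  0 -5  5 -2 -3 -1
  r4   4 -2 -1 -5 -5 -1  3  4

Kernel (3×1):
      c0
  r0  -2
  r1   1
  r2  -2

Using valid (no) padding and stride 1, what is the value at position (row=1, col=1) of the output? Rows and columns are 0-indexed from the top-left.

The receptive field on the input at this output position is [9 / -3 / 6]. Elementwise product with the kernel and sum: 9·-2 + -3·1 + 6·-2.

-33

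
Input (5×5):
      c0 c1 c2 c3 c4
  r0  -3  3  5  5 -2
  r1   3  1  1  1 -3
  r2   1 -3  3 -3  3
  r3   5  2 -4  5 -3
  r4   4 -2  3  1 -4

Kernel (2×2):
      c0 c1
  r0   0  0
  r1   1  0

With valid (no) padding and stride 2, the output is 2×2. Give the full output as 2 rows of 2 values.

Output[0,0]: The receptive field on the input at this output position is [-3 3 / 3 1]. Elementwise product with the kernel and sum: 3·1.

3 1
5 -4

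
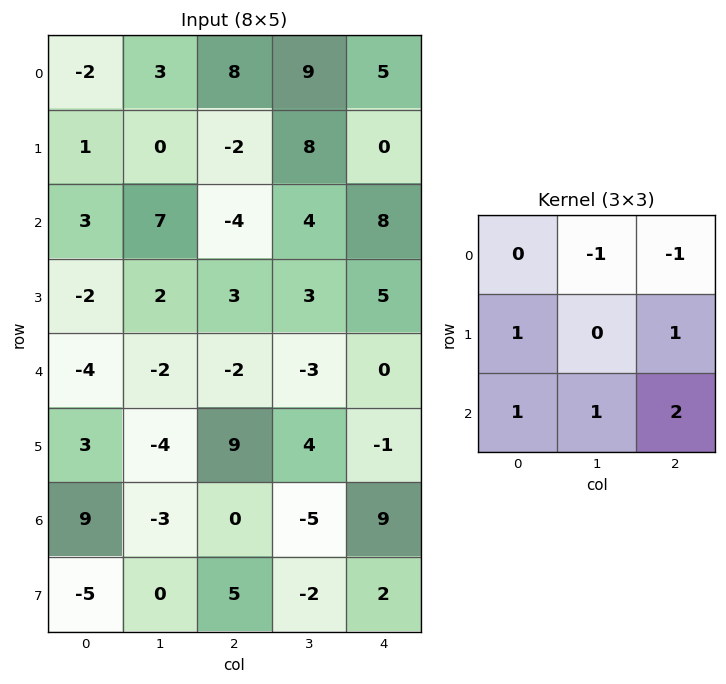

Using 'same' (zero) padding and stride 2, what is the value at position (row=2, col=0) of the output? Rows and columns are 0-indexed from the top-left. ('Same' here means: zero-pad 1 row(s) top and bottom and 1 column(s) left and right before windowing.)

The receptive field on the zero-padded input at this output position is [0 -2 2 / 0 -4 -2 / 0 3 -4]. Elementwise product with the kernel and sum: -2·-1 + 2·-1 + 0·1 + -2·1 + 0·1 + 3·1 + -4·2.

-7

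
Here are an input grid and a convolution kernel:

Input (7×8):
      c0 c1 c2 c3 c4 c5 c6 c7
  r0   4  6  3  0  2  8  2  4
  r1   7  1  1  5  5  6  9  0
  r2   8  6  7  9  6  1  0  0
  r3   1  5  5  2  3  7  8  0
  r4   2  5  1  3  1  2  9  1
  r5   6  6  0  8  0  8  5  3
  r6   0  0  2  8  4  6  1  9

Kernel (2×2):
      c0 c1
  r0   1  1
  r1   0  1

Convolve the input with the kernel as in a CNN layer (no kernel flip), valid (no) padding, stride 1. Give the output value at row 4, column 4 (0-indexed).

11

The receptive field on the input at this output position is [1 2 / 0 8]. Elementwise product with the kernel and sum: 1·1 + 2·1 + 8·1.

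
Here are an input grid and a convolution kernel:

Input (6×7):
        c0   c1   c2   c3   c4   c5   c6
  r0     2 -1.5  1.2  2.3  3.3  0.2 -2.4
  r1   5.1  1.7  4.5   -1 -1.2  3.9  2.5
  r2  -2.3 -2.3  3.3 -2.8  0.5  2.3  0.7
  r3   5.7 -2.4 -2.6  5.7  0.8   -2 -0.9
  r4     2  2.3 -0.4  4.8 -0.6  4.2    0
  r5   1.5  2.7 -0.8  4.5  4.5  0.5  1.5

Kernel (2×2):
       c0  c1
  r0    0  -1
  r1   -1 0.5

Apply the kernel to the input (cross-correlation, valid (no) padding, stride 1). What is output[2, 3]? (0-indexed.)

-5.8

The receptive field on the input at this output position is [-2.8 0.5 / 5.7 0.8]. Elementwise product with the kernel and sum: 0.5·-1 + 5.7·-1 + 0.8·0.5.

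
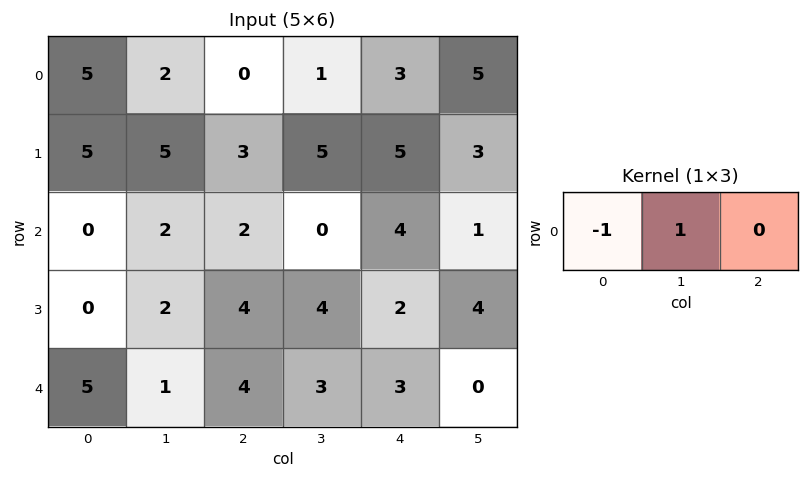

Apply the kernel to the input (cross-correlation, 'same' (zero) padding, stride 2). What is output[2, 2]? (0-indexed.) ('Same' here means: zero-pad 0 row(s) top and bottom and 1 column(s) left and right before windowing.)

0

The receptive field on the zero-padded input at this output position is [3 3 0]. Elementwise product with the kernel and sum: 3·-1 + 3·1.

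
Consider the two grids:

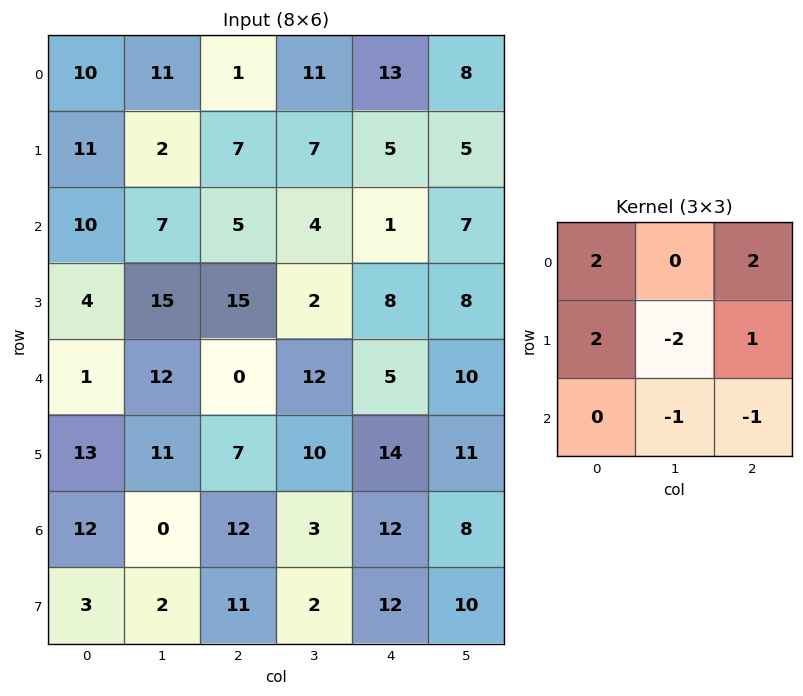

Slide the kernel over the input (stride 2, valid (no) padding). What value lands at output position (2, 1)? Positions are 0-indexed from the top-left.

The receptive field on the input at this output position is [0 12 5 / 7 10 14 / 12 3 12]. Elementwise product with the kernel and sum: 0·2 + 5·2 + 7·2 + 10·-2 + 14·1 + 3·-1 + 12·-1.

3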